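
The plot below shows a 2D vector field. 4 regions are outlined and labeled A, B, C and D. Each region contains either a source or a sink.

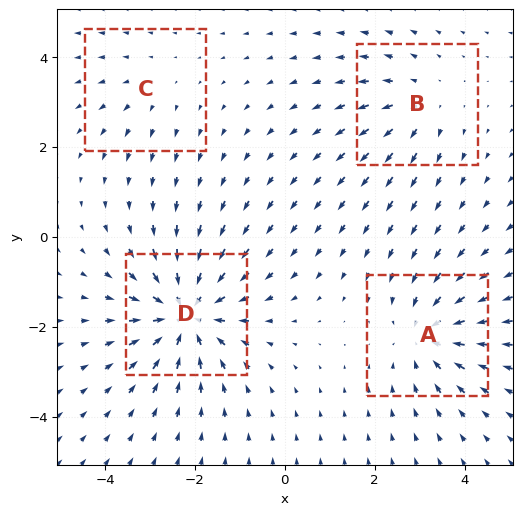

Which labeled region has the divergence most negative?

Divergence at each region's feature centre — A: about -4, B: about +3, C: about +2, D: about -6. Region D is most negative.

D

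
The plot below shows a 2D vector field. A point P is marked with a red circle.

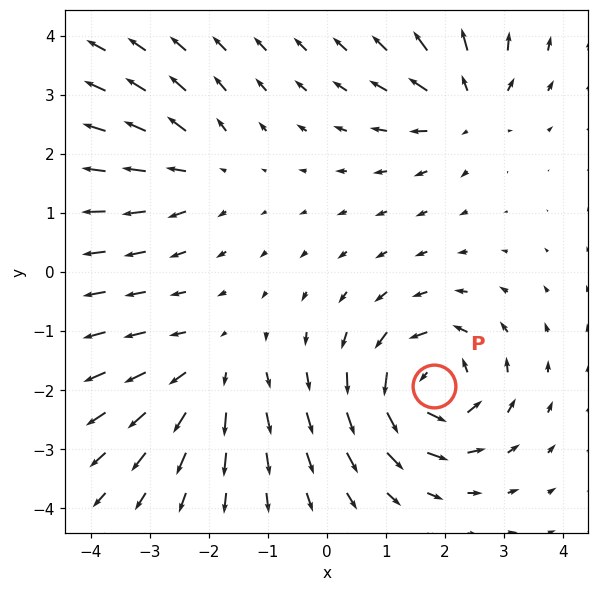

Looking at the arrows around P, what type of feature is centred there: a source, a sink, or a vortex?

At P (1.8, -1.9) the arrows circulate counterclockwise. Divergence ≈0, curl about +7 — near-zero divergence with nonzero curl is a vortex.

vortex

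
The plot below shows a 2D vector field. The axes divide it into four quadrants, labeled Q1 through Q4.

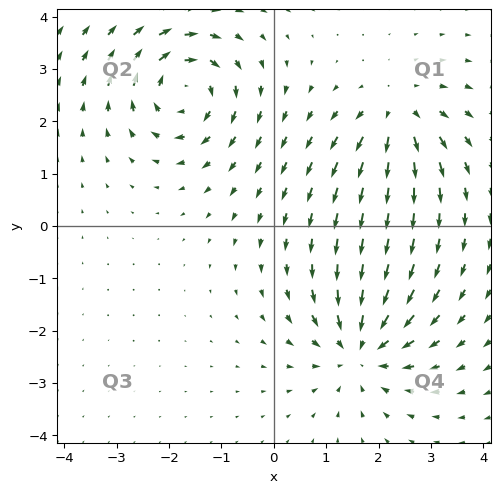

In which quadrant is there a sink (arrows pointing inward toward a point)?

The sink sits at approximately (1.7, -2.4), which lies in quadrant Q4. The divergence there is about -5, negative as expected for a sink.

Q4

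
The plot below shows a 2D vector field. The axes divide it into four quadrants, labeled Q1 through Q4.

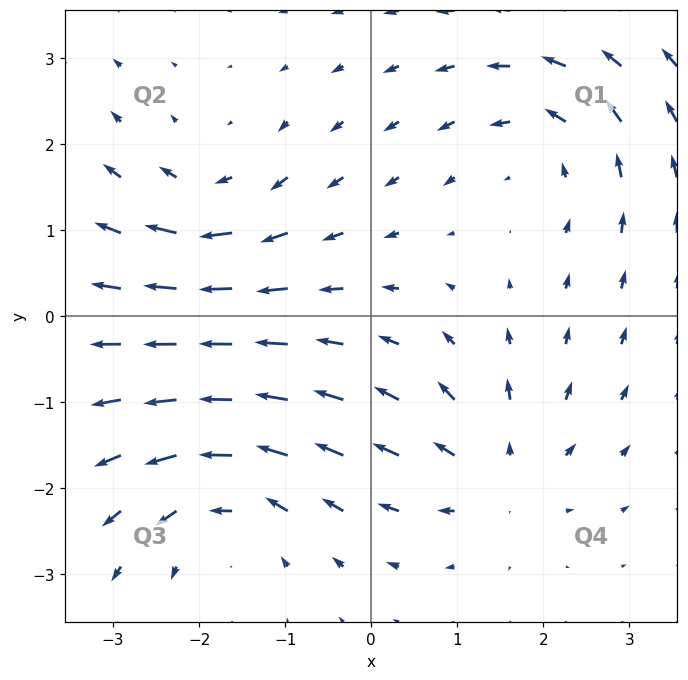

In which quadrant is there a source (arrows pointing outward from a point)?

Q4

The source sits at approximately (1.5, -1.8), which lies in quadrant Q4. The divergence there is about +4, positive as expected for a source.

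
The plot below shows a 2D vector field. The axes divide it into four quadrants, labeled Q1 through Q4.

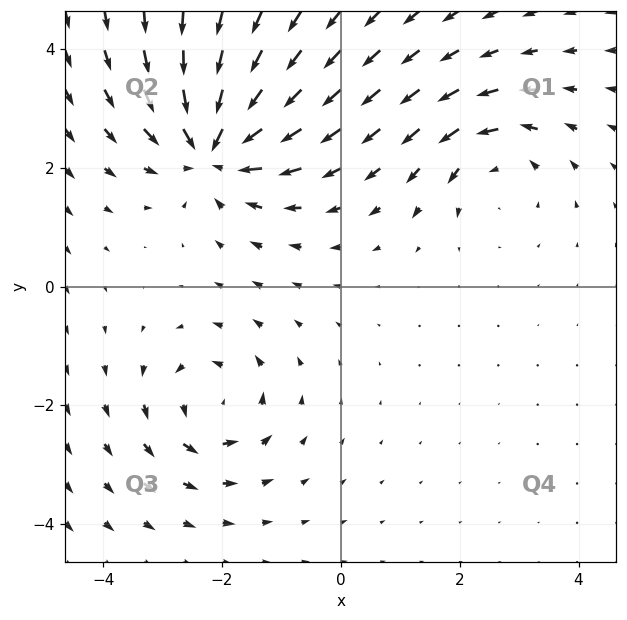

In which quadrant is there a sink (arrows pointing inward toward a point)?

The sink sits at approximately (-2.1, 2.4), which lies in quadrant Q2. The divergence there is about -5, negative as expected for a sink.

Q2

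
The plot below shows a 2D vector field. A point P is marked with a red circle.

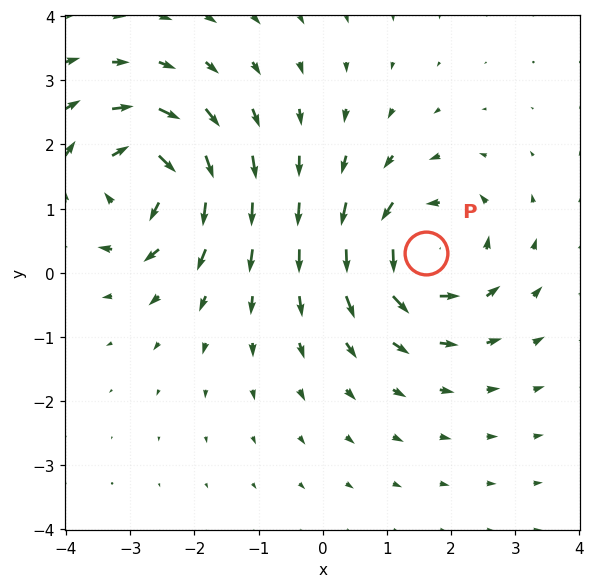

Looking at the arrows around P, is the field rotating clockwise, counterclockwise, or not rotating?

Near P at (1.6, 0.3) the arrows circulate counterclockwise. The curl (z-component) there is about +5; positive curl means counterclockwise rotation.

counterclockwise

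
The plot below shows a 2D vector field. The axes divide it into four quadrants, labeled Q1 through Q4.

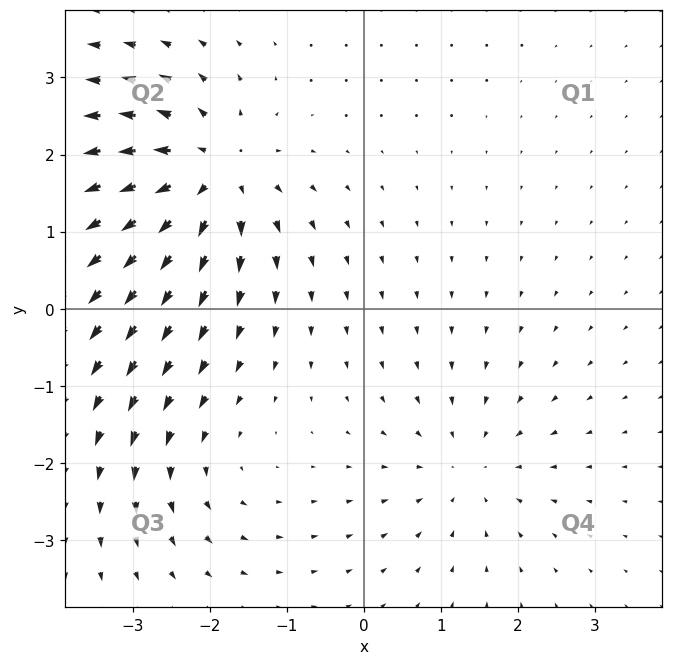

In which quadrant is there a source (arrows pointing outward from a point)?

Q2

The source sits at approximately (-2.0, 1.7), which lies in quadrant Q2. The divergence there is about +5, positive as expected for a source.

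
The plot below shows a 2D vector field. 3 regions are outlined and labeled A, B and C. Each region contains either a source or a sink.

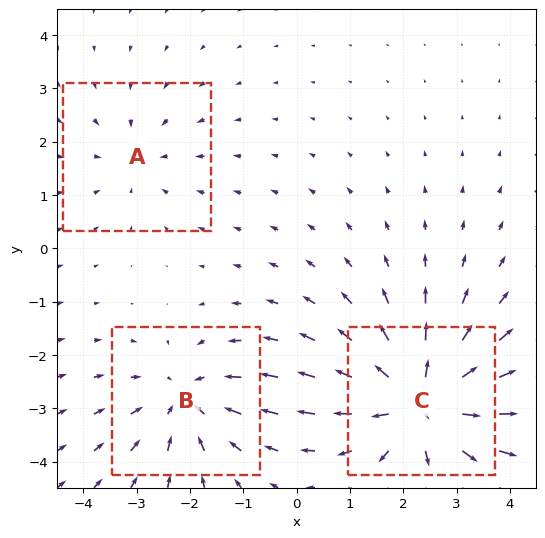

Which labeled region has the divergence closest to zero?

A

Divergence at each region's feature centre — A: about -2, B: about -3, C: about +4. Region A is closest to zero.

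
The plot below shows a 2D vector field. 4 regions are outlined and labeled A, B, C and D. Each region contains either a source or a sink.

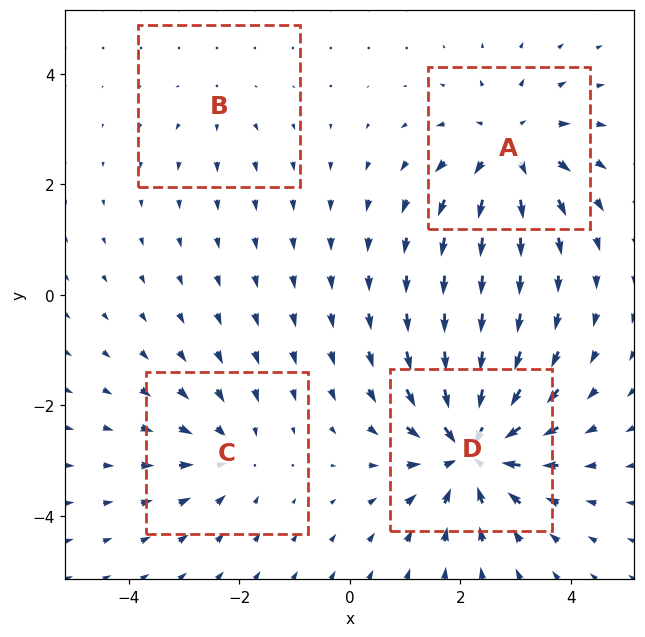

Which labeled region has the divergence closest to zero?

Divergence at each region's feature centre — A: about +5, B: about +2, C: about -4, D: about -7. Region B is closest to zero.

B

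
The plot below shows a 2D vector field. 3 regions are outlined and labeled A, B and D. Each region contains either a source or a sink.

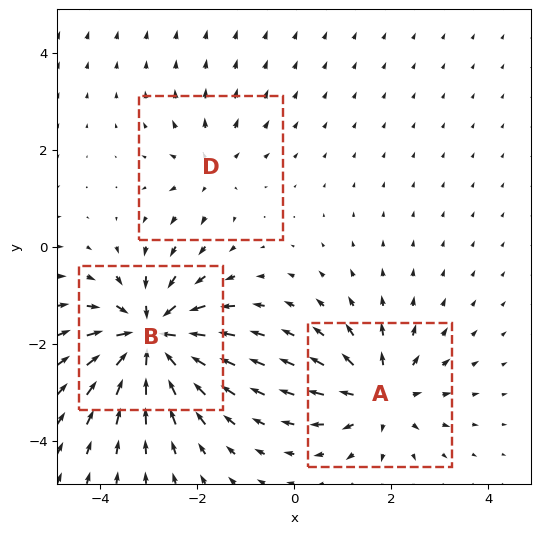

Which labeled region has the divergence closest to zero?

Divergence at each region's feature centre — A: about +4, B: about -5, D: about +2. Region D is closest to zero.

D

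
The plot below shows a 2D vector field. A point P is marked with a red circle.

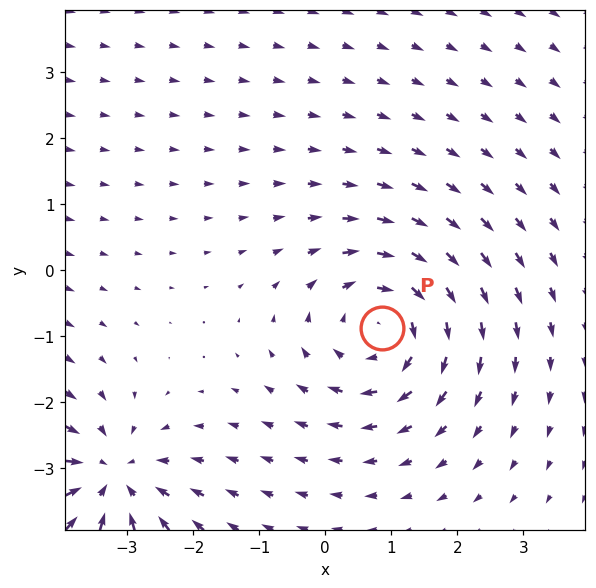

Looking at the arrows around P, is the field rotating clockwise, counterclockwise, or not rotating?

Near P at (0.9, -0.9) the arrows circulate clockwise. The curl (z-component) there is about -3; negative curl means clockwise rotation.

clockwise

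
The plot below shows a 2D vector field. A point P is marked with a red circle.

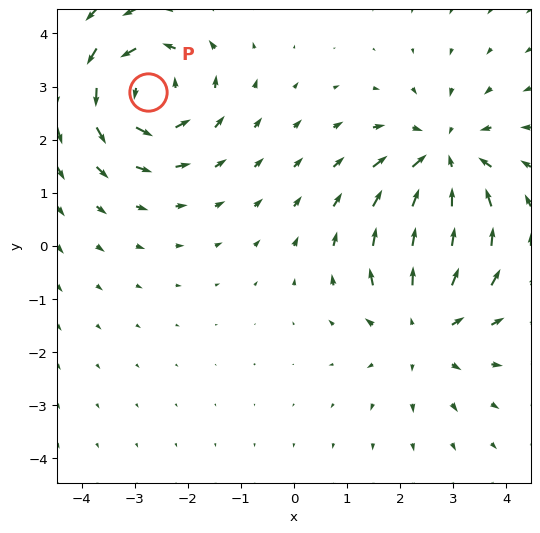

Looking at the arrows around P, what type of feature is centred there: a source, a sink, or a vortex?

At P (-2.7, 2.9) the arrows circulate counterclockwise. Divergence ≈0, curl about +4 — near-zero divergence with nonzero curl is a vortex.

vortex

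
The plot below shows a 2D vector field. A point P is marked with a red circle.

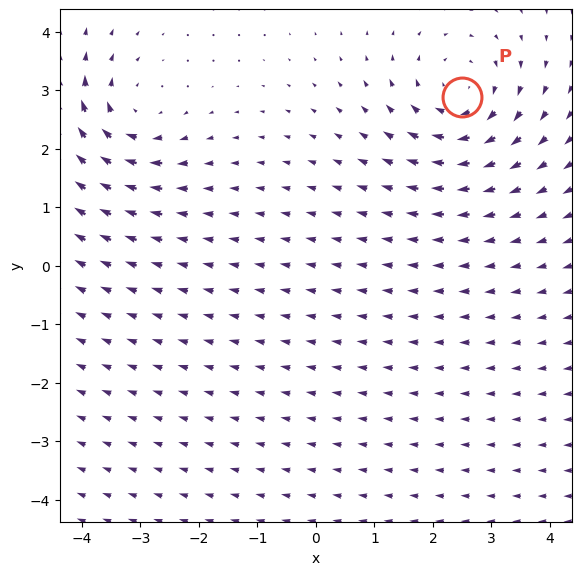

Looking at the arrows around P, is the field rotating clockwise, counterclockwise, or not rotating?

clockwise

Near P at (2.5, 2.9) the arrows circulate clockwise. The curl (z-component) there is about -5; negative curl means clockwise rotation.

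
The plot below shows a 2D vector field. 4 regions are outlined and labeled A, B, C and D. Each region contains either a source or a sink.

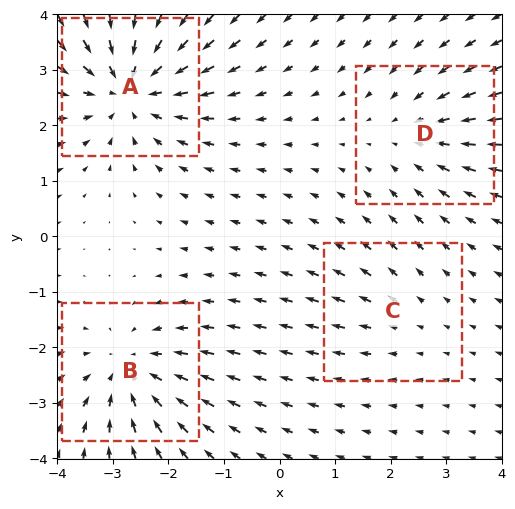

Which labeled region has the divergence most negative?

A

Divergence at each region's feature centre — A: about -6, B: about -5, C: about +2, D: about -3. Region A is most negative.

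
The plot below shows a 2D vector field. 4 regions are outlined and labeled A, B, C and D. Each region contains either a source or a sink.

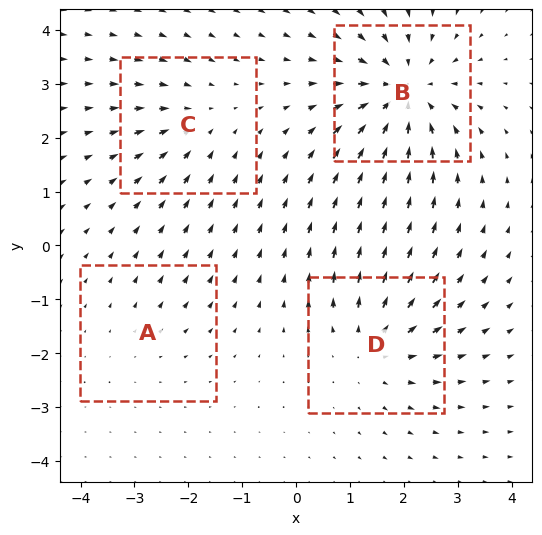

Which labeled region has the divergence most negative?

Divergence at each region's feature centre — A: about +2, B: about -7, C: about -3, D: about +4. Region B is most negative.

B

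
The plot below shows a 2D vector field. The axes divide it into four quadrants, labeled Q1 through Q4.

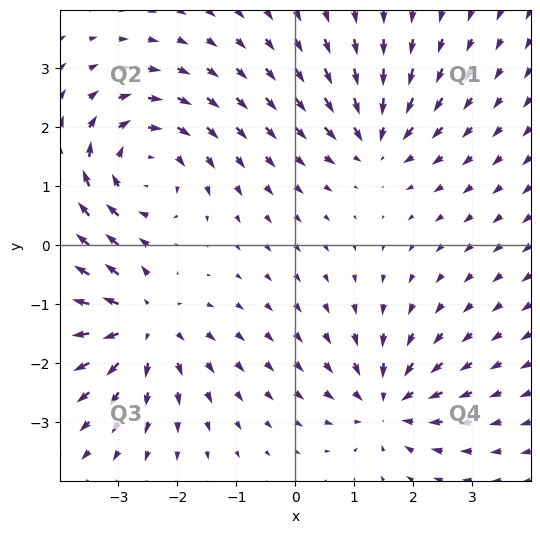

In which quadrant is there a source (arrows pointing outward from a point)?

Q3

The source sits at approximately (-2.6, -1.3), which lies in quadrant Q3. The divergence there is about +5, positive as expected for a source.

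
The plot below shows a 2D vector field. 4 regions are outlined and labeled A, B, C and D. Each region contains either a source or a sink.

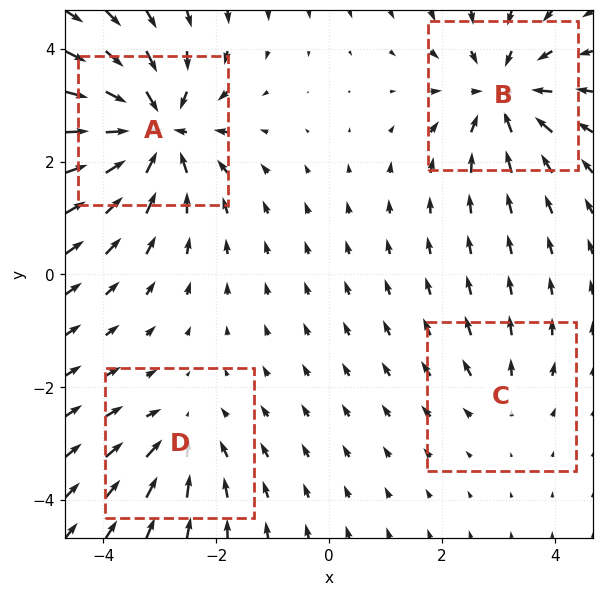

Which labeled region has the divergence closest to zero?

Divergence at each region's feature centre — A: about -8, B: about -6, C: about +2, D: about -3. Region C is closest to zero.

C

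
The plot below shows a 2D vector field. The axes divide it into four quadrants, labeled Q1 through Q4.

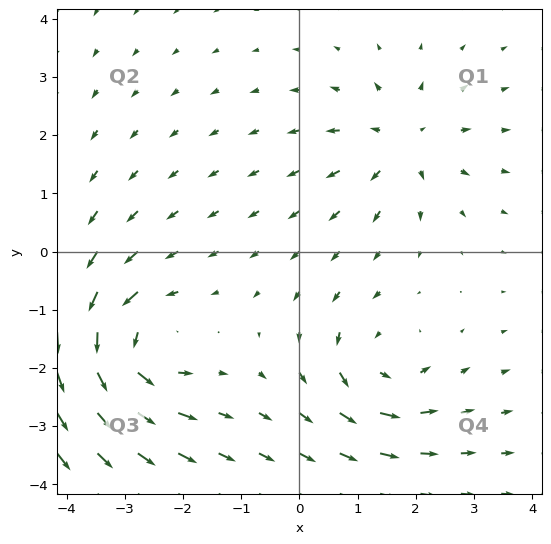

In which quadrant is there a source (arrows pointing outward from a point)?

The source sits at approximately (1.8, 1.9), which lies in quadrant Q1. The divergence there is about +3, positive as expected for a source.

Q1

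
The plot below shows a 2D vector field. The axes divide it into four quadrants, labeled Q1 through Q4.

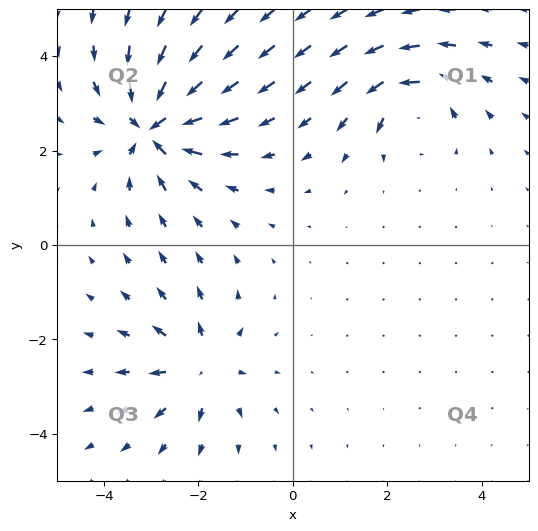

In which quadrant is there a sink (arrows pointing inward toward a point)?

The sink sits at approximately (-2.9, 2.5), which lies in quadrant Q2. The divergence there is about -5, negative as expected for a sink.

Q2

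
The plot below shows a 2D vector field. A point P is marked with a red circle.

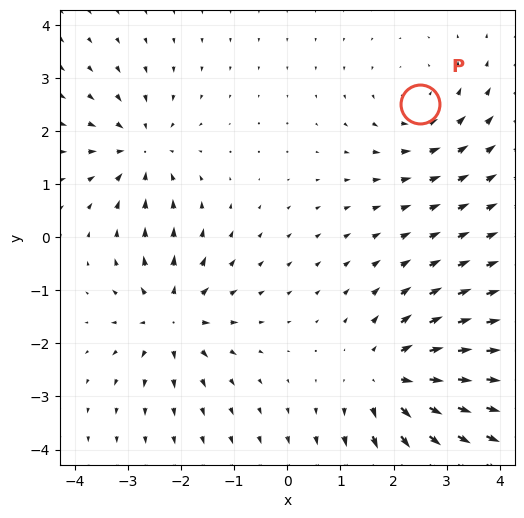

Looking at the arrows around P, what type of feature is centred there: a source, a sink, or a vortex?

At P (2.5, 2.5) the arrows circulate counterclockwise. Divergence ≈0, curl about +3 — near-zero divergence with nonzero curl is a vortex.

vortex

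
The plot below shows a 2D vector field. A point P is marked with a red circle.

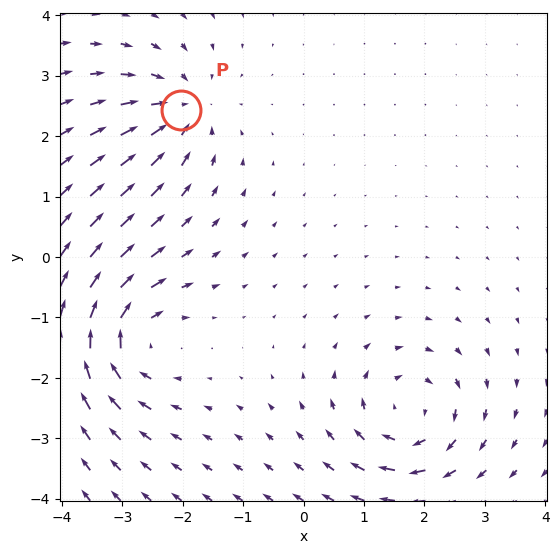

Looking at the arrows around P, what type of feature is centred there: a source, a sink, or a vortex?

sink

At P (-2.0, 2.4) the arrows converge inward. Divergence about -5, curl ≈0 — negative divergence with near-zero curl is a sink.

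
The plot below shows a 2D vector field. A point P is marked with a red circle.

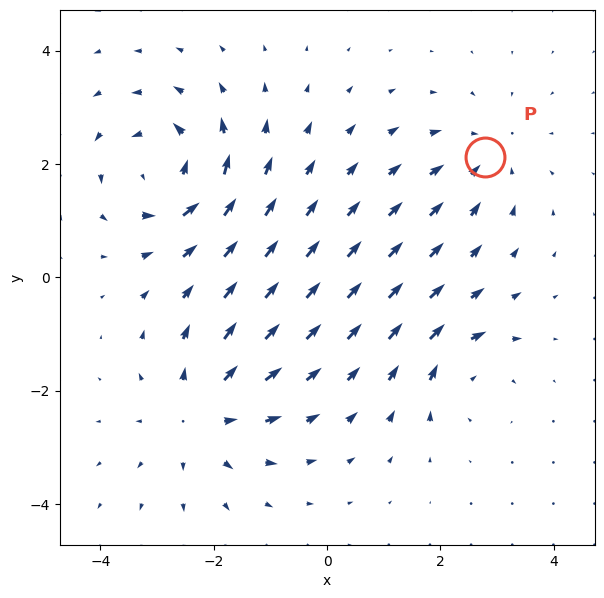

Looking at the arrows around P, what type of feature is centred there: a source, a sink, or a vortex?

sink

At P (2.8, 2.1) the arrows converge inward. Divergence about -3, curl ≈0 — negative divergence with near-zero curl is a sink.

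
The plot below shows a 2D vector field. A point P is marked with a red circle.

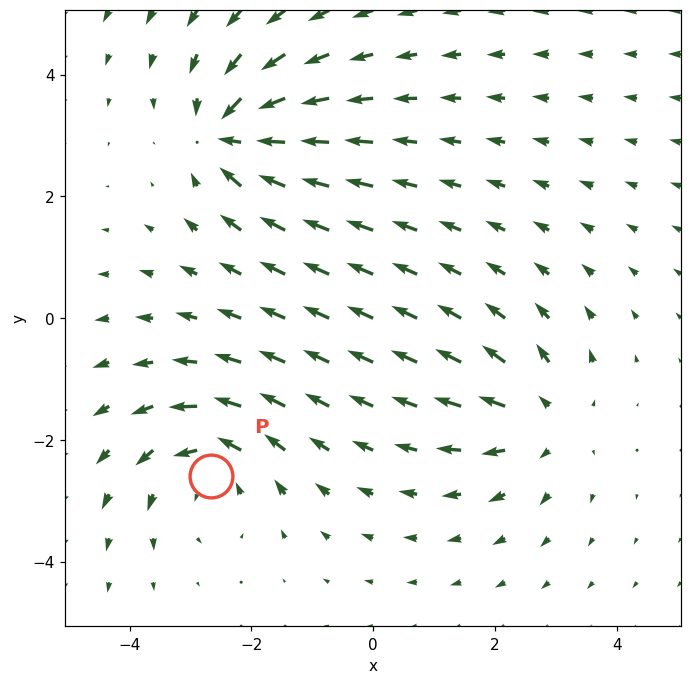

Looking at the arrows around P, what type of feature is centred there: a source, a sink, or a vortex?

At P (-2.7, -2.6) the arrows circulate counterclockwise. Divergence ≈0, curl about +3 — near-zero divergence with nonzero curl is a vortex.

vortex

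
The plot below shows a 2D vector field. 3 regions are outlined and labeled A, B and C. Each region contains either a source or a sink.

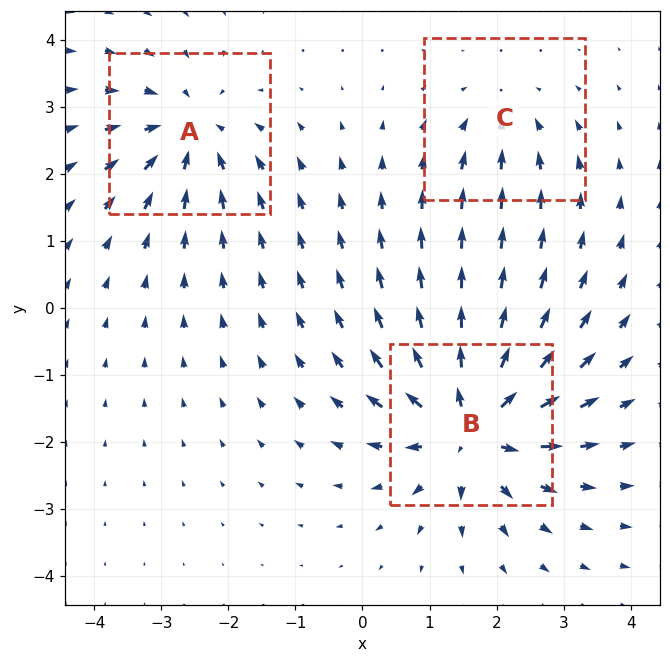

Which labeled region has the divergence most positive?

B

Divergence at each region's feature centre — A: about -4, B: about +6, C: about -2. Region B is most positive.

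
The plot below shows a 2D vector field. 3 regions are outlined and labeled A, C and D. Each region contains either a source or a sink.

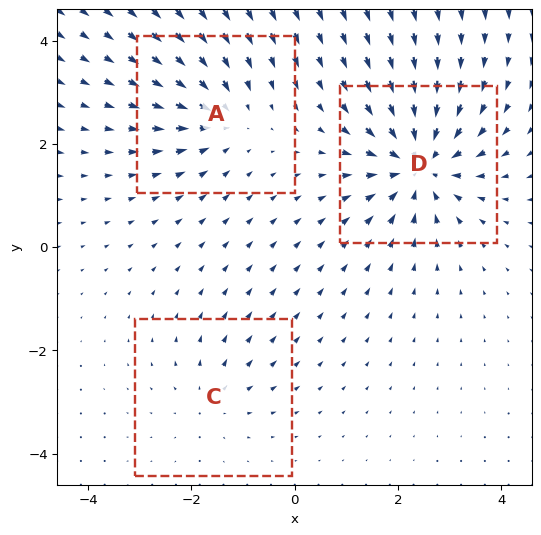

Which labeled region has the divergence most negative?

D

Divergence at each region's feature centre — A: about -3, C: about +2, D: about -5. Region D is most negative.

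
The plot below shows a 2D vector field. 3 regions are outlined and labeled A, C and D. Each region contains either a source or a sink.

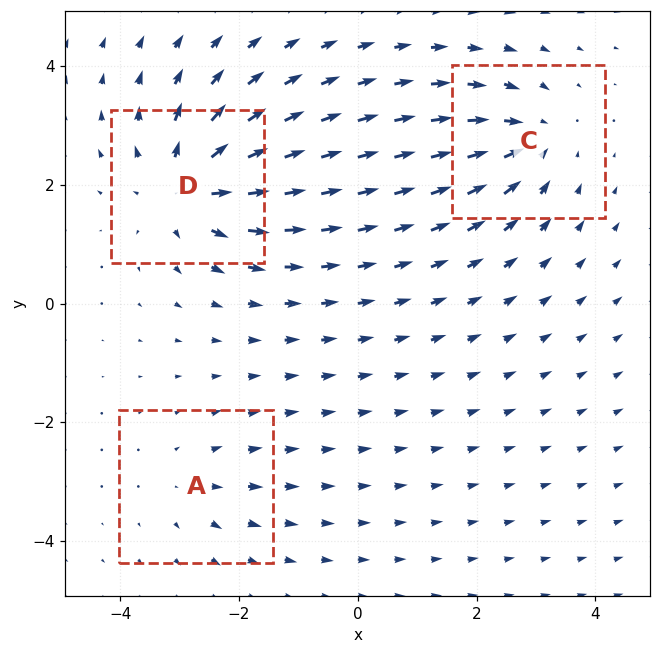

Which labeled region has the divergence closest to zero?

Divergence at each region's feature centre — A: about +2, C: about -4, D: about +5. Region A is closest to zero.

A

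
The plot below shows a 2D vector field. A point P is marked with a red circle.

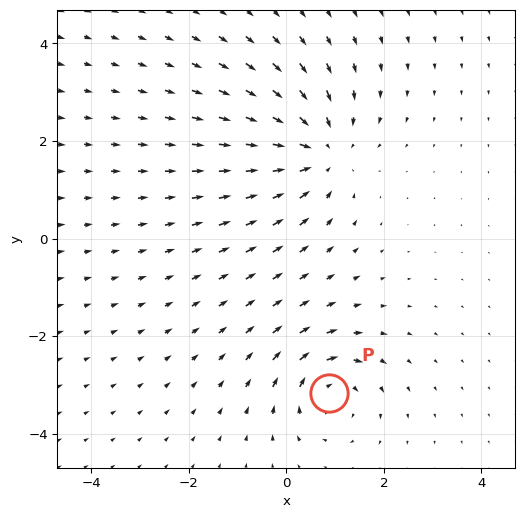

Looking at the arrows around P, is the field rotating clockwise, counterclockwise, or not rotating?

Near P at (0.9, -3.2) the arrows circulate clockwise. The curl (z-component) there is about -4; negative curl means clockwise rotation.

clockwise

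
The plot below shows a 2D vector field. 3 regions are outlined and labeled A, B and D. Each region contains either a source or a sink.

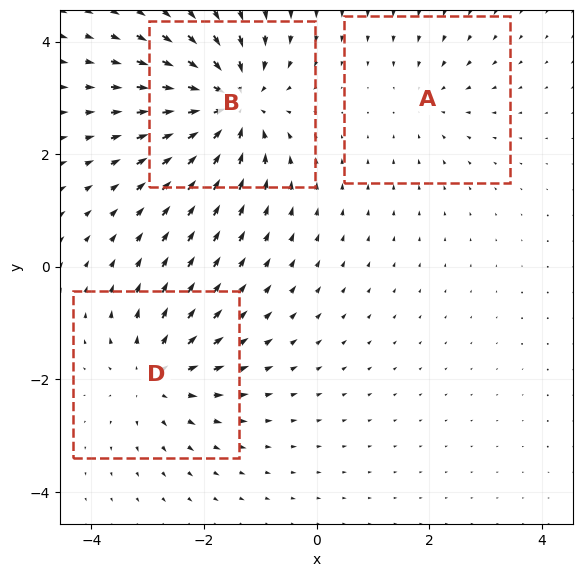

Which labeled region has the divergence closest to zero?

Divergence at each region's feature centre — A: about -2, B: about -6, D: about +4. Region A is closest to zero.

A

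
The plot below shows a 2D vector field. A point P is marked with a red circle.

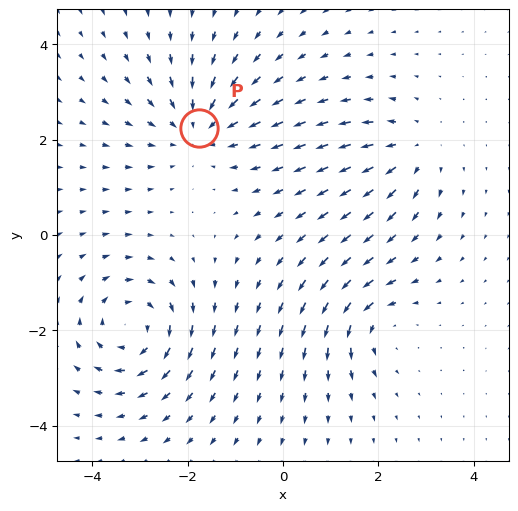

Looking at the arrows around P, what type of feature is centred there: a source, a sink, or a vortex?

At P (-1.8, 2.2) the arrows converge inward. Divergence about -4, curl ≈0 — negative divergence with near-zero curl is a sink.

sink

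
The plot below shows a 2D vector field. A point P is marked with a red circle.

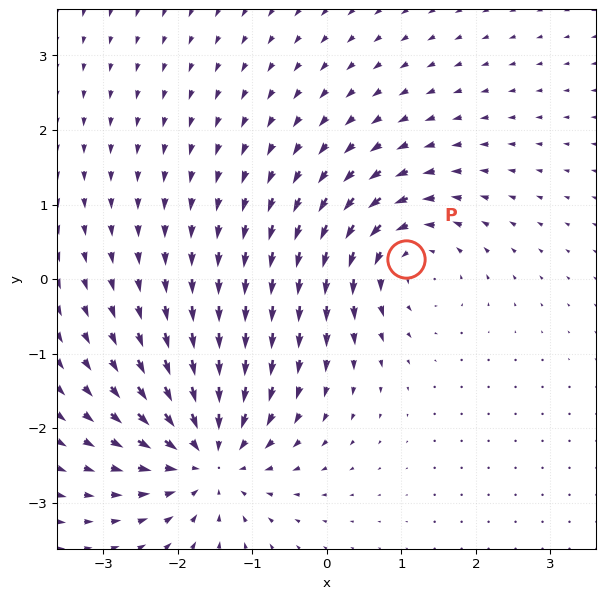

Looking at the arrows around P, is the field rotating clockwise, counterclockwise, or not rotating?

Near P at (1.1, 0.3) the arrows circulate counterclockwise. The curl (z-component) there is about +5; positive curl means counterclockwise rotation.

counterclockwise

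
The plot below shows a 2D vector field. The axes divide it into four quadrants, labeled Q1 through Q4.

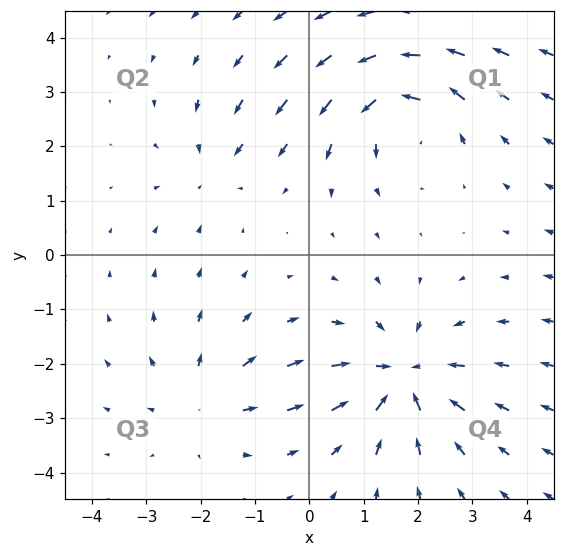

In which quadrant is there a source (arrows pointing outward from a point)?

Q3

The source sits at approximately (-2.0, -2.7), which lies in quadrant Q3. The divergence there is about +3, positive as expected for a source.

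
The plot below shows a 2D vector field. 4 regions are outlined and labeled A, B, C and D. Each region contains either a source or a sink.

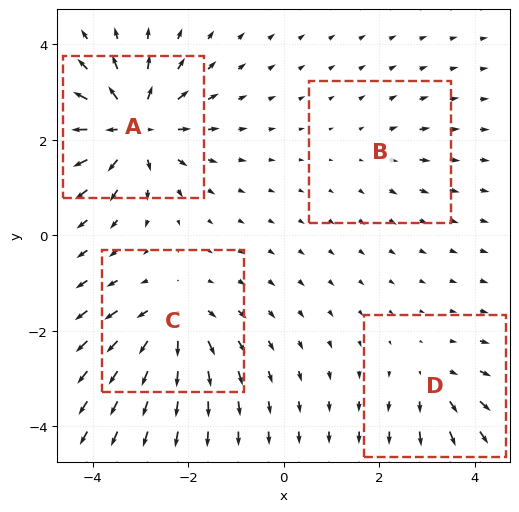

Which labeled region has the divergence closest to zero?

B

Divergence at each region's feature centre — A: about +8, B: about +2, C: about +6, D: about +4. Region B is closest to zero.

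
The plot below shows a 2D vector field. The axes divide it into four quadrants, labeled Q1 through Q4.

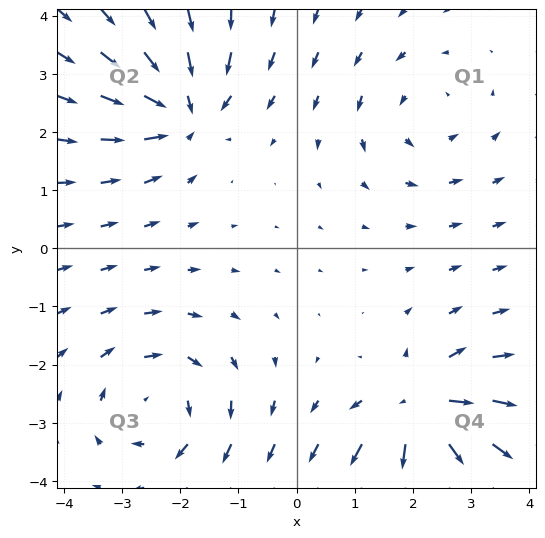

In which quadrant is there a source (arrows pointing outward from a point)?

Q4

The source sits at approximately (2.2, -2.8), which lies in quadrant Q4. The divergence there is about +7, positive as expected for a source.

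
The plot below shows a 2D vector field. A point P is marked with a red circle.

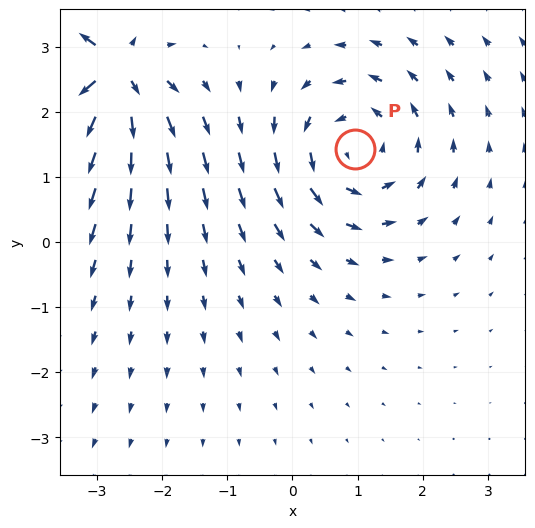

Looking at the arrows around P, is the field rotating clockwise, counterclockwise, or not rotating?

counterclockwise

Near P at (1.0, 1.4) the arrows circulate counterclockwise. The curl (z-component) there is about +4; positive curl means counterclockwise rotation.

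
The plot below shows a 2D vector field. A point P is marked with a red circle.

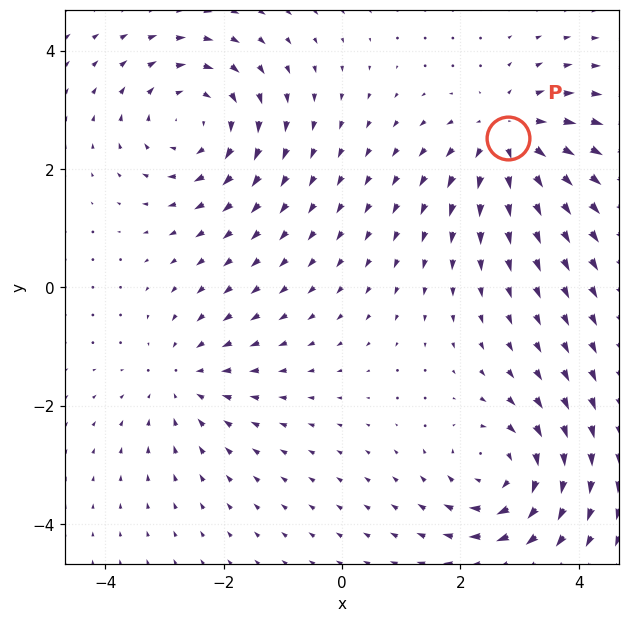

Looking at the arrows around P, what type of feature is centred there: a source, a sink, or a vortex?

At P (2.8, 2.5) the arrows spread outward. Divergence about +5, curl ≈0 — positive divergence with near-zero curl is a source.

source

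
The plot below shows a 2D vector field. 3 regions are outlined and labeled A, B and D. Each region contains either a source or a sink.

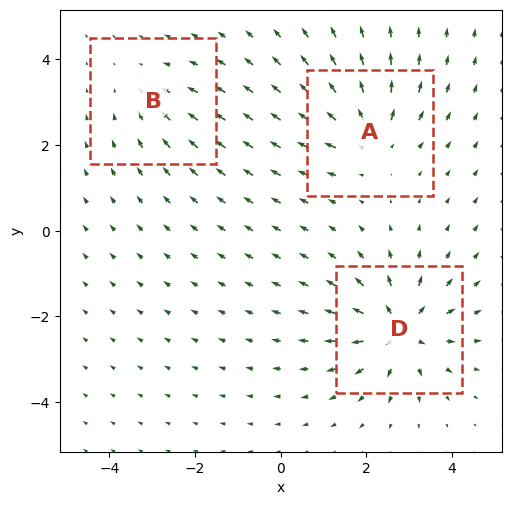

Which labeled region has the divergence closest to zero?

B

Divergence at each region's feature centre — A: about +4, B: about -2, D: about +5. Region B is closest to zero.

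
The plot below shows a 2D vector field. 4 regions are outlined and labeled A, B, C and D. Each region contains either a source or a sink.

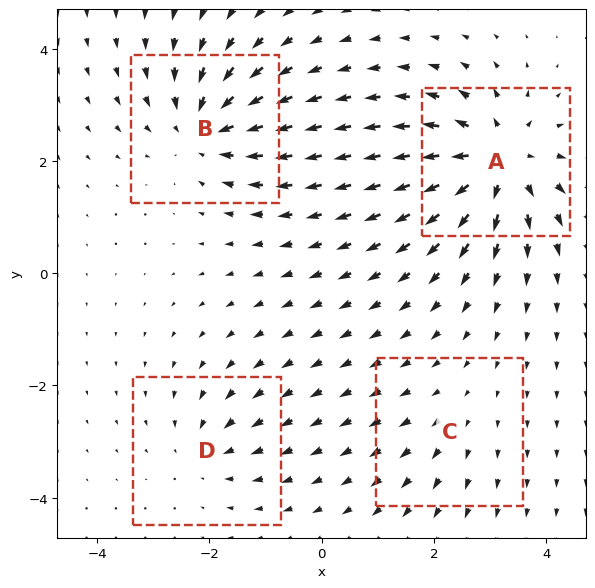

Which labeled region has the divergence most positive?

Divergence at each region's feature centre — A: about +7, B: about -5, C: about +2, D: about -3. Region A is most positive.

A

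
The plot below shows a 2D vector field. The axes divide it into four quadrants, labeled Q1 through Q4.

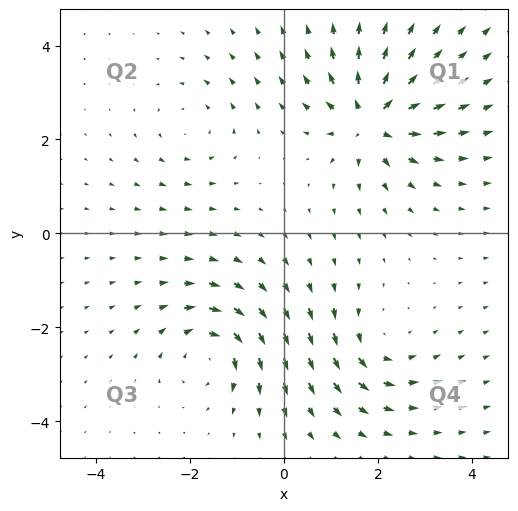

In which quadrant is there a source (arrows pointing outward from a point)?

The source sits at approximately (1.9, 2.4), which lies in quadrant Q1. The divergence there is about +7, positive as expected for a source.

Q1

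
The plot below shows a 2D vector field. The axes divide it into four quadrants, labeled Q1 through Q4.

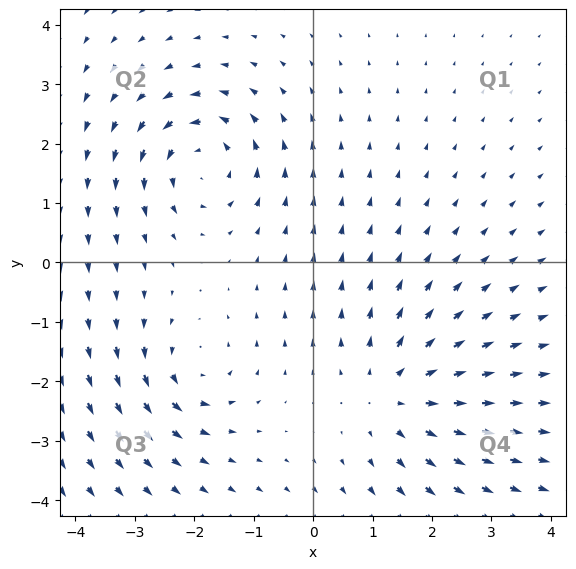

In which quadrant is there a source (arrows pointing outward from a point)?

Q4

The source sits at approximately (1.4, -2.2), which lies in quadrant Q4. The divergence there is about +3, positive as expected for a source.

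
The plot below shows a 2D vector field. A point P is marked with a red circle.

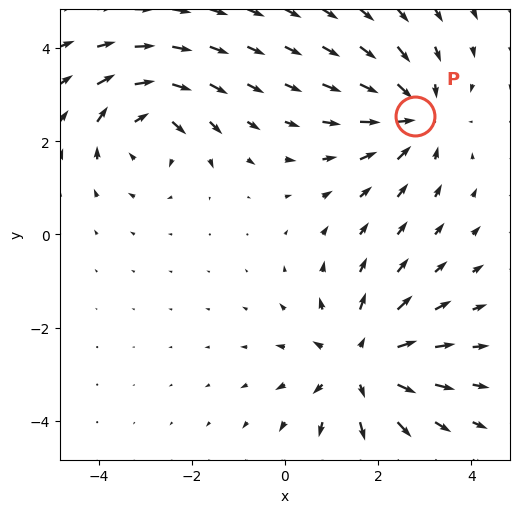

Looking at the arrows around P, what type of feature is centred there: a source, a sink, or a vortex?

sink

At P (2.8, 2.5) the arrows converge inward. Divergence about -4, curl ≈0 — negative divergence with near-zero curl is a sink.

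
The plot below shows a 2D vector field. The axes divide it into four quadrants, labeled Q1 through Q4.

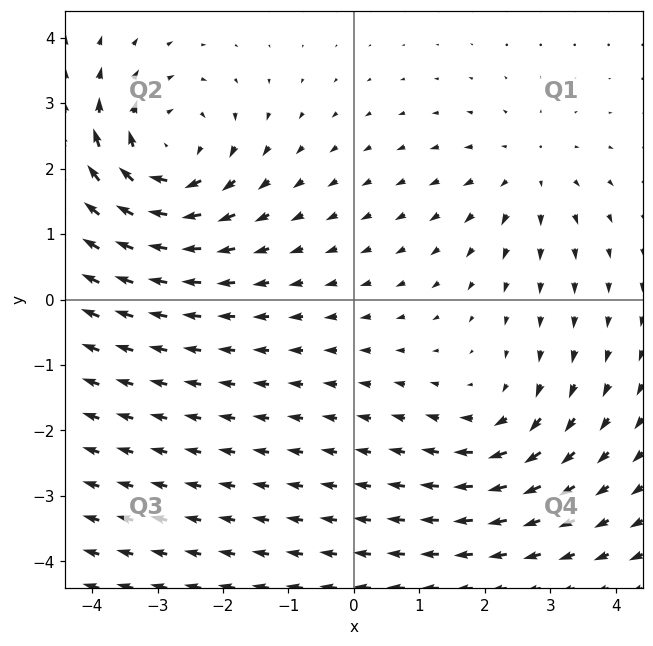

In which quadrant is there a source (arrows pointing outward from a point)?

The source sits at approximately (2.6, 2.0), which lies in quadrant Q1. The divergence there is about +3, positive as expected for a source.

Q1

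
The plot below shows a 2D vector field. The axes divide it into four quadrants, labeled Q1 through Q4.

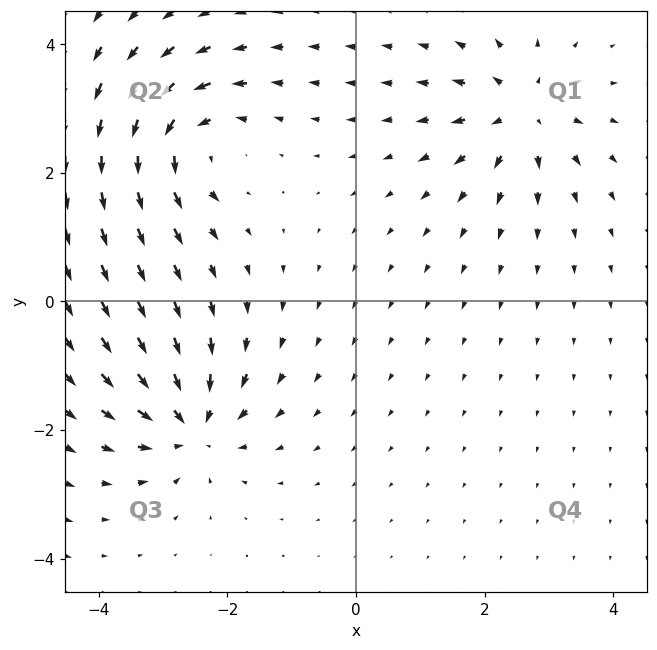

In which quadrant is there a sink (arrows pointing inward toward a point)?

Q3

The sink sits at approximately (-2.6, -1.9), which lies in quadrant Q3. The divergence there is about -6, negative as expected for a sink.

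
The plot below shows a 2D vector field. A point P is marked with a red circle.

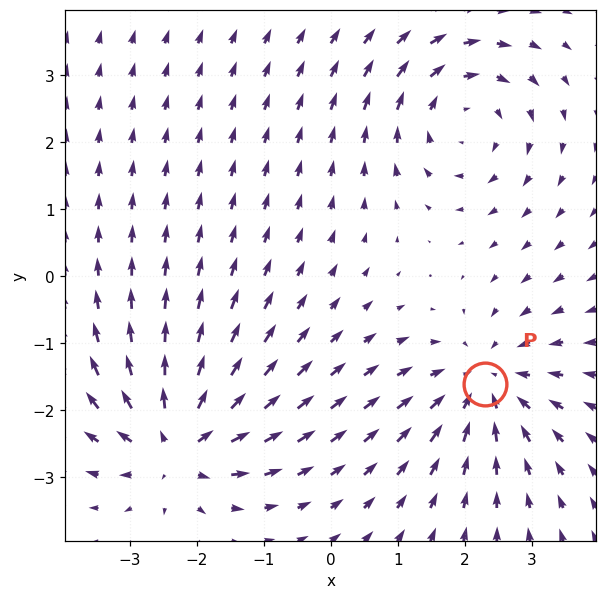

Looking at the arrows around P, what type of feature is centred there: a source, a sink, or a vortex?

sink

At P (2.3, -1.6) the arrows converge inward. Divergence about -3, curl ≈0 — negative divergence with near-zero curl is a sink.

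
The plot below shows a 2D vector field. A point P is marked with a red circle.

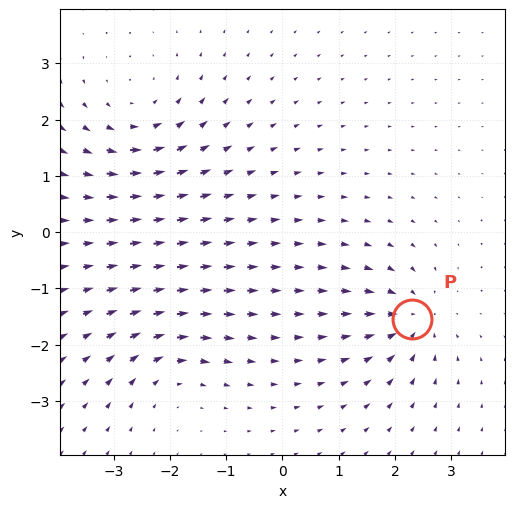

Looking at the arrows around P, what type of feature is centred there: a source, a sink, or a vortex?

sink

At P (2.3, -1.5) the arrows converge inward. Divergence about -5, curl ≈0 — negative divergence with near-zero curl is a sink.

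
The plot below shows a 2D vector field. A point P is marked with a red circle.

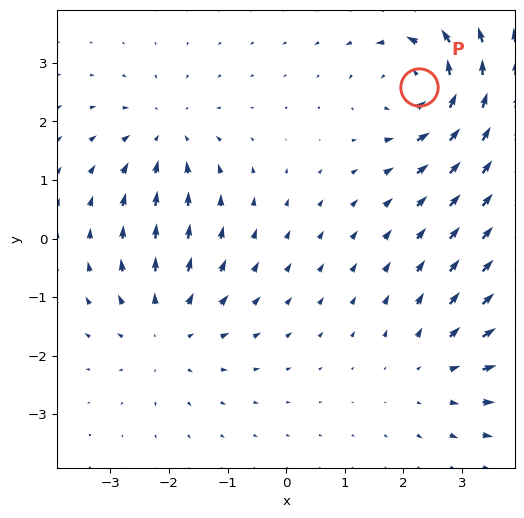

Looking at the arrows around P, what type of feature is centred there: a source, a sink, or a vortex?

At P (2.3, 2.6) the arrows circulate counterclockwise. Divergence ≈0, curl about +6 — near-zero divergence with nonzero curl is a vortex.

vortex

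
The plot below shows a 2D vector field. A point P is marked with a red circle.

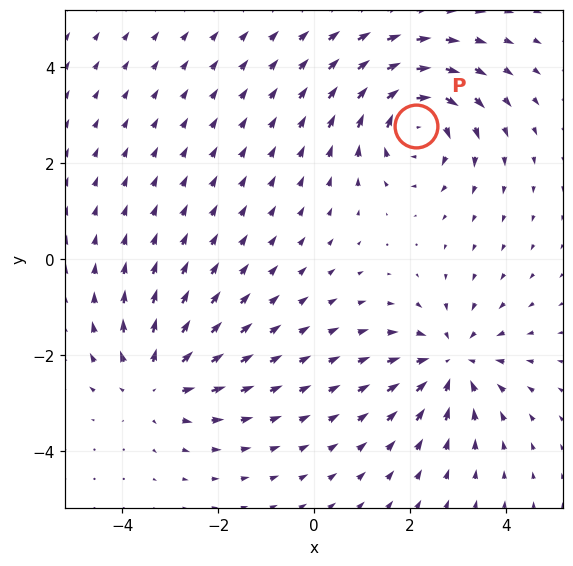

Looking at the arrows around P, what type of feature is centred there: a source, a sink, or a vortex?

vortex

At P (2.1, 2.8) the arrows circulate clockwise. Divergence ≈0, curl about -6 — near-zero divergence with nonzero curl is a vortex.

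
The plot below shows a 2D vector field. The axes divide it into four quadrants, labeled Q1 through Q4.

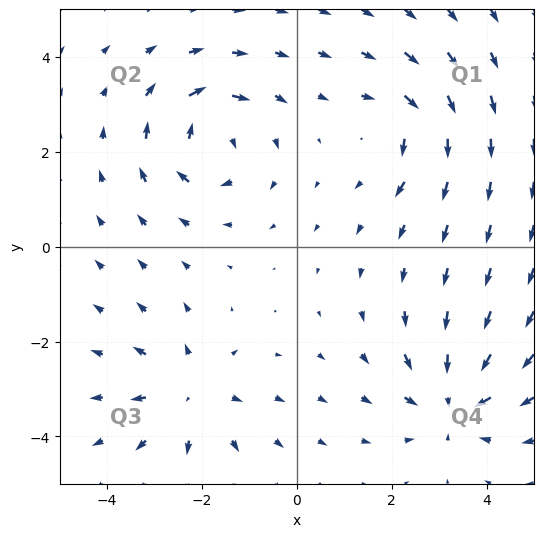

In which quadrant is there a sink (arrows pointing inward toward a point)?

The sink sits at approximately (3.3, -3.3), which lies in quadrant Q4. The divergence there is about -5, negative as expected for a sink.

Q4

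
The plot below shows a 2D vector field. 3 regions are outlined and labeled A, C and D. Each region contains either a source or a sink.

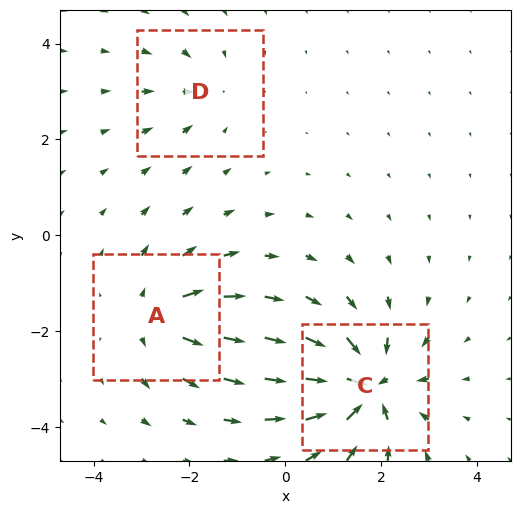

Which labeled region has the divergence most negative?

C

Divergence at each region's feature centre — A: about +4, C: about -6, D: about -2. Region C is most negative.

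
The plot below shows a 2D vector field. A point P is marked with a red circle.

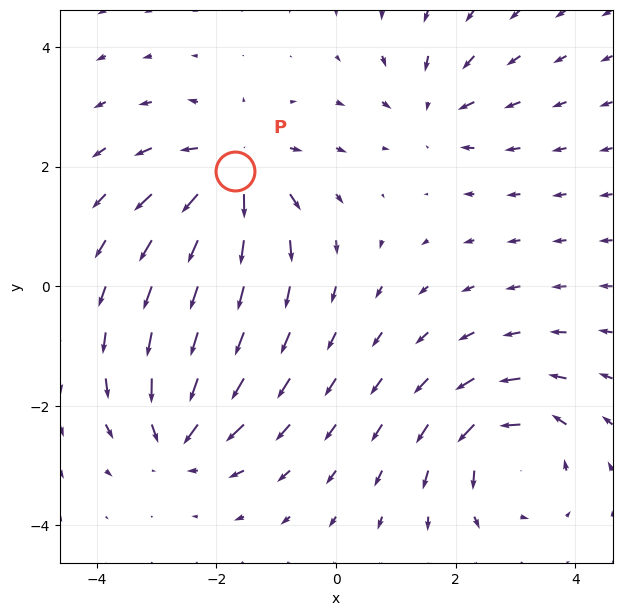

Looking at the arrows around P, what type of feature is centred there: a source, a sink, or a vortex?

At P (-1.7, 1.9) the arrows spread outward. Divergence about +6, curl ≈0 — positive divergence with near-zero curl is a source.

source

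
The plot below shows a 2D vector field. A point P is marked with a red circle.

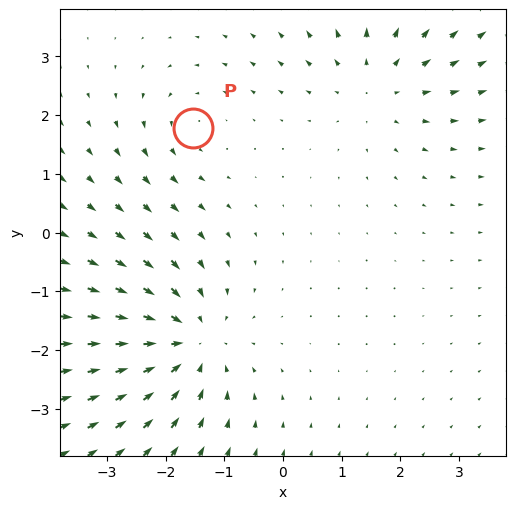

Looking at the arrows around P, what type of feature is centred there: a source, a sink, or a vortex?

At P (-1.5, 1.8) the arrows circulate counterclockwise. Divergence ≈0, curl about +2 — near-zero divergence with nonzero curl is a vortex.

vortex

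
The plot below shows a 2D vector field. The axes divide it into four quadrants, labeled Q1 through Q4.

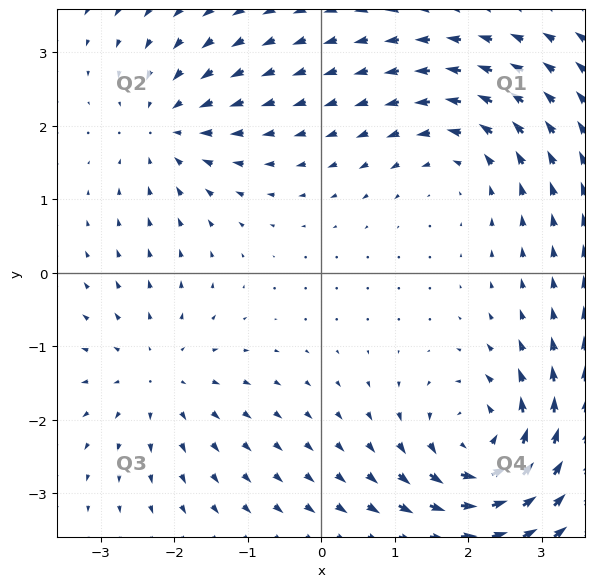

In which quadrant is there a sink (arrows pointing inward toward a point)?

Q2

The sink sits at approximately (-2.1, 2.0), which lies in quadrant Q2. The divergence there is about -4, negative as expected for a sink.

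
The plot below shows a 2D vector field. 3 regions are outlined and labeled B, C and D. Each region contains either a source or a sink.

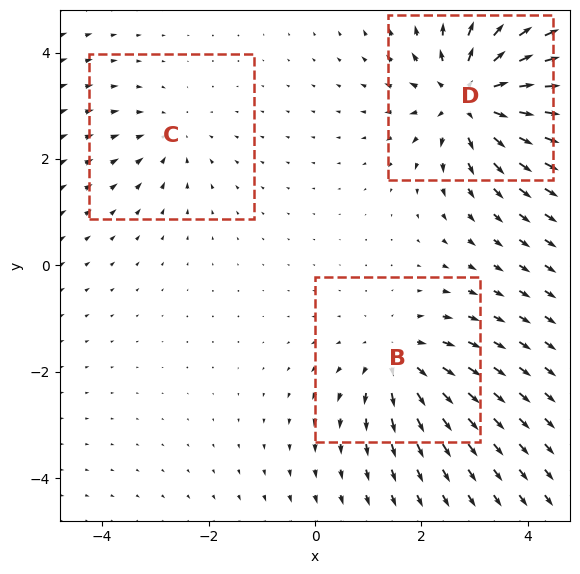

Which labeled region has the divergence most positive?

Divergence at each region's feature centre — B: about +3, C: about -2, D: about +5. Region D is most positive.

D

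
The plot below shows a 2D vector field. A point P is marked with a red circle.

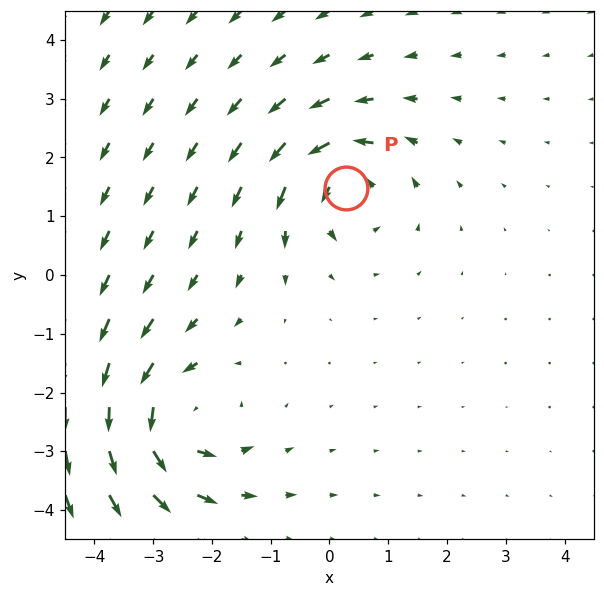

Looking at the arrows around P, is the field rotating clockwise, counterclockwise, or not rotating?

Near P at (0.3, 1.5) the arrows circulate counterclockwise. The curl (z-component) there is about +5; positive curl means counterclockwise rotation.

counterclockwise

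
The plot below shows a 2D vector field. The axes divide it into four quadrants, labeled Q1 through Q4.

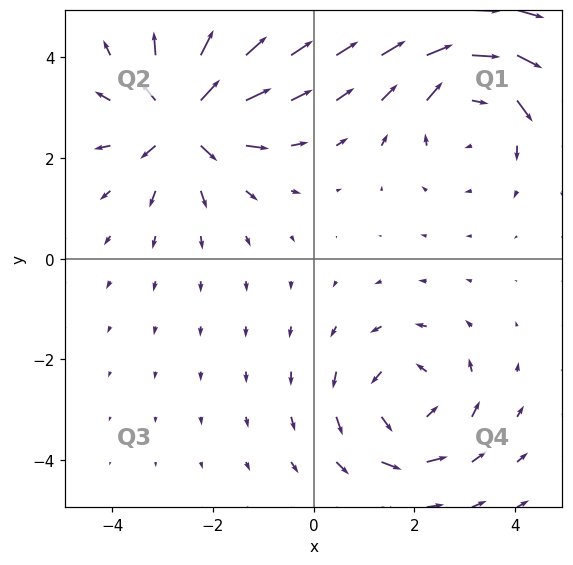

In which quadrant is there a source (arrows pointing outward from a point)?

Q2

The source sits at approximately (-2.6, 2.7), which lies in quadrant Q2. The divergence there is about +6, positive as expected for a source.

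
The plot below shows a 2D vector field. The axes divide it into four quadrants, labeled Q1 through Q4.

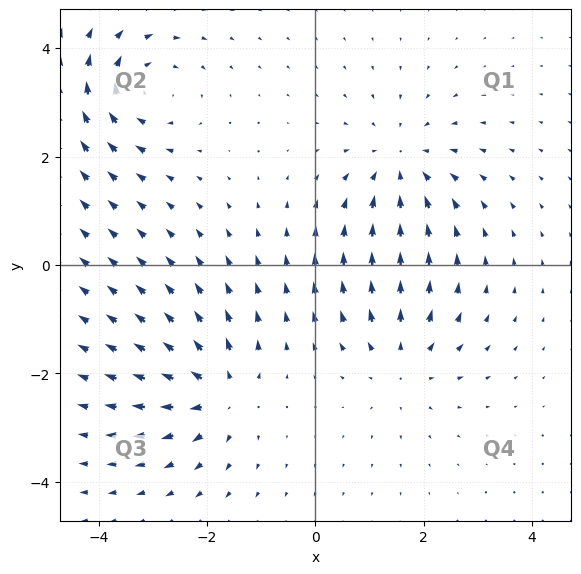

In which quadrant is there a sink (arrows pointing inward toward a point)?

The sink sits at approximately (1.6, 1.9), which lies in quadrant Q1. The divergence there is about -3, negative as expected for a sink.

Q1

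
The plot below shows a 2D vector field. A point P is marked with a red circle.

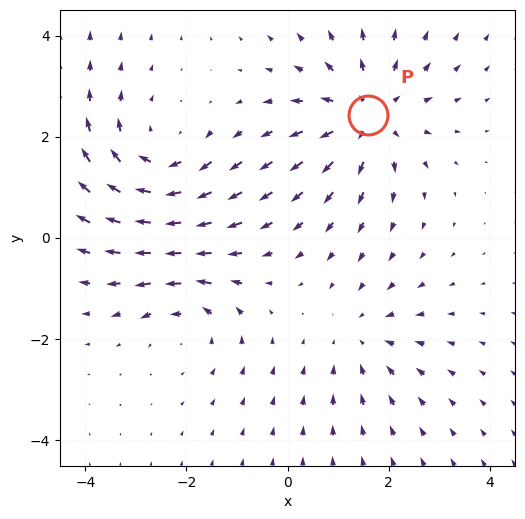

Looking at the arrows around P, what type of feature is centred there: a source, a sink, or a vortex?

At P (1.6, 2.4) the arrows spread outward. Divergence about +4, curl ≈0 — positive divergence with near-zero curl is a source.

source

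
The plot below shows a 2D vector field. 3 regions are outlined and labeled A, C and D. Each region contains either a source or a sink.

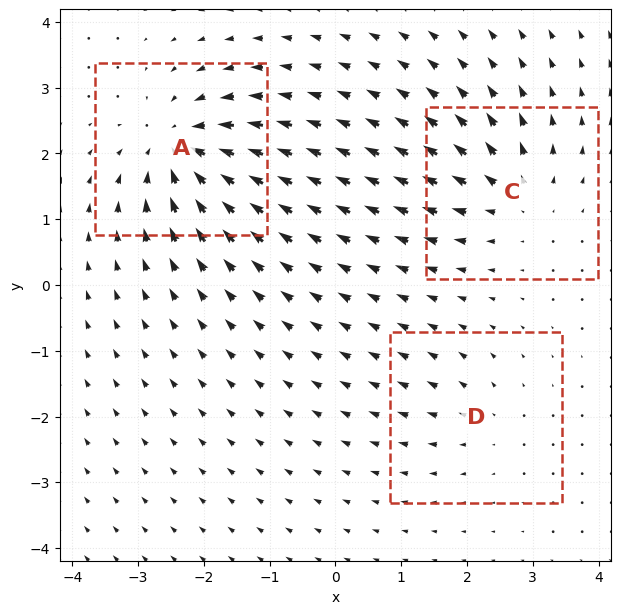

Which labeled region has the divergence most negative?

A

Divergence at each region's feature centre — A: about -6, C: about +4, D: about +2. Region A is most negative.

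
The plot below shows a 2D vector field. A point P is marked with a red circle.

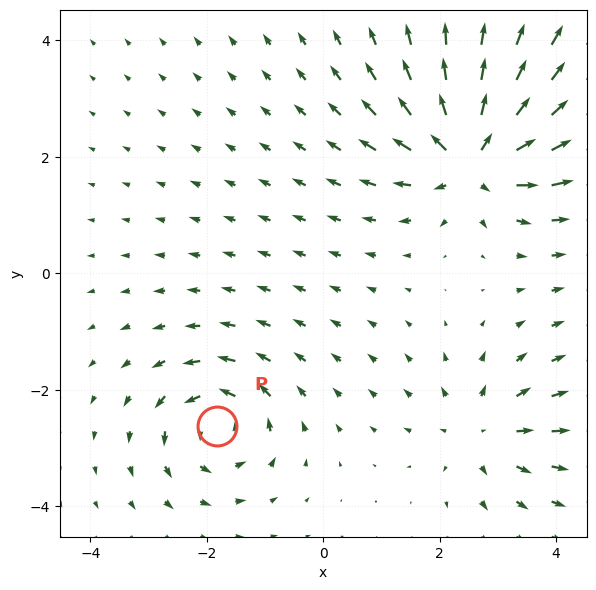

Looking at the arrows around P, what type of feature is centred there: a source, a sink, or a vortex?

vortex

At P (-1.8, -2.6) the arrows circulate counterclockwise. Divergence ≈0, curl about +5 — near-zero divergence with nonzero curl is a vortex.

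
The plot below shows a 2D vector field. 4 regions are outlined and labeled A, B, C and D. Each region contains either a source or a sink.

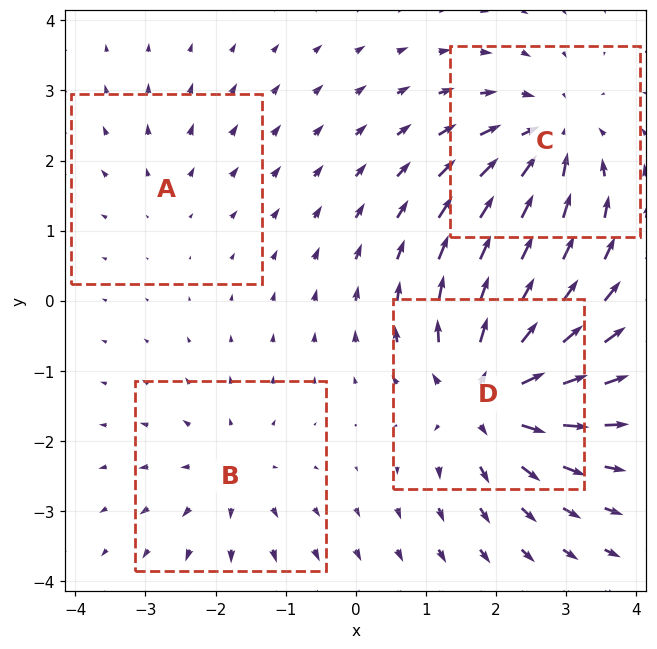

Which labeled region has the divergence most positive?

Divergence at each region's feature centre — A: about +2, B: about +3, C: about -5, D: about +7. Region D is most positive.

D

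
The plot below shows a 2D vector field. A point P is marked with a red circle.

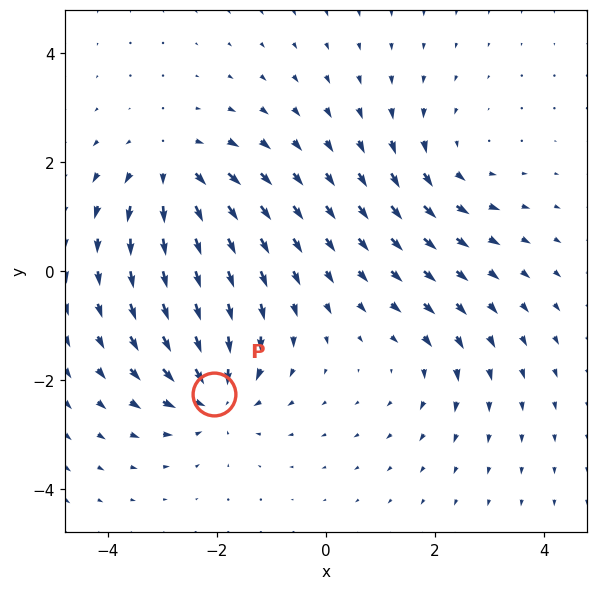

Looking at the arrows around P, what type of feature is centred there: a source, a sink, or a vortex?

At P (-2.1, -2.2) the arrows converge inward. Divergence about -5, curl ≈0 — negative divergence with near-zero curl is a sink.

sink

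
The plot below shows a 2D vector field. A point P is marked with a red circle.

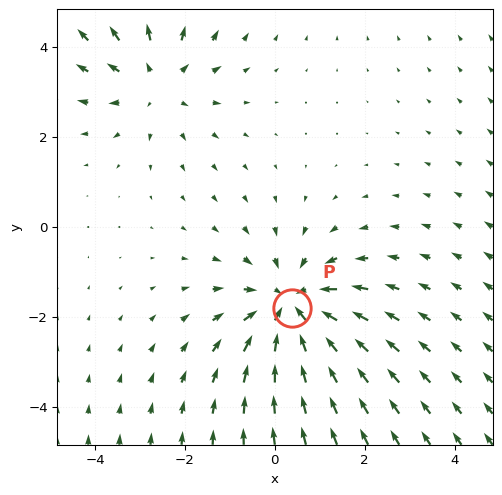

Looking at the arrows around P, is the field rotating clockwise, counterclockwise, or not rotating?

not rotating

Near P at (0.4, -1.8) the arrows show no circulation. The curl there is ≈0.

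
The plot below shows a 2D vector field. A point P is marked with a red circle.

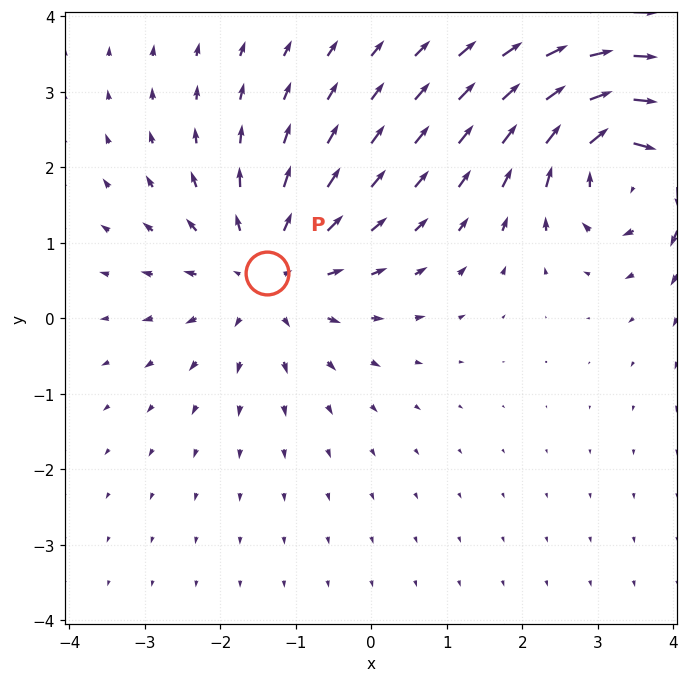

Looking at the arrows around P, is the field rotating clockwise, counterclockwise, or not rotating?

Near P at (-1.4, 0.6) the arrows show no circulation. The curl there is ≈0.

not rotating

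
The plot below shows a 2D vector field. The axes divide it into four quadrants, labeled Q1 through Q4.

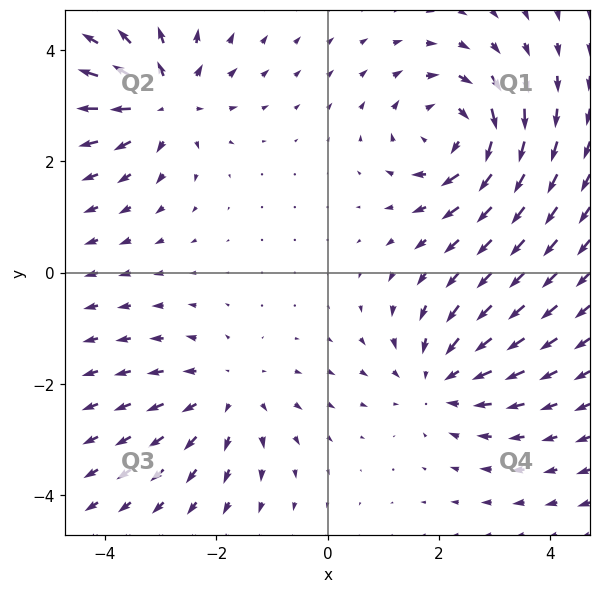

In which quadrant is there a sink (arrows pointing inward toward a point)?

The sink sits at approximately (2.0, -1.9), which lies in quadrant Q4. The divergence there is about -3, negative as expected for a sink.

Q4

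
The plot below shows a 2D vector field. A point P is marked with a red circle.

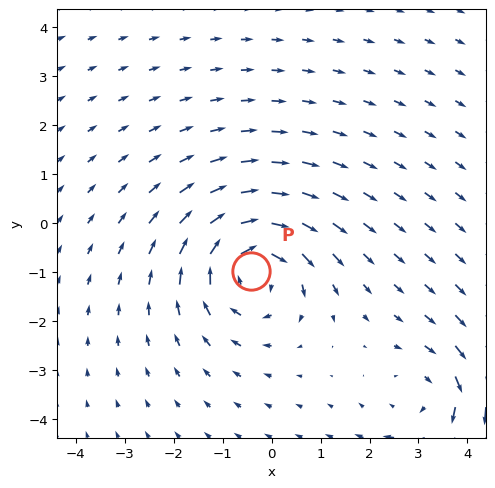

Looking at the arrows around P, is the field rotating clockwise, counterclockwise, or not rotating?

clockwise

Near P at (-0.4, -1.0) the arrows circulate clockwise. The curl (z-component) there is about -4; negative curl means clockwise rotation.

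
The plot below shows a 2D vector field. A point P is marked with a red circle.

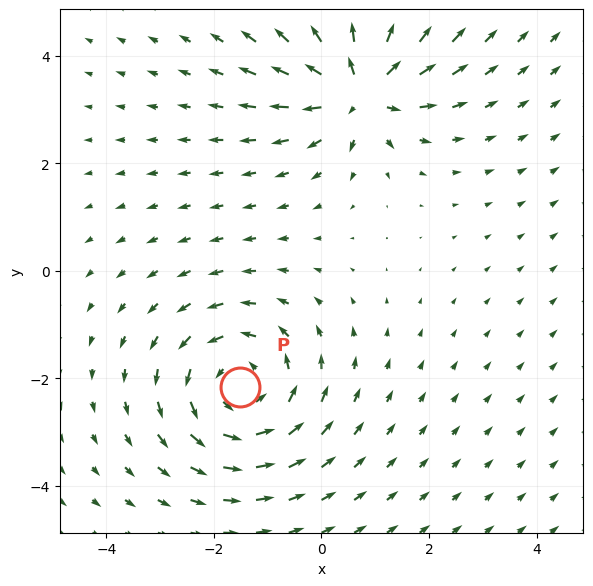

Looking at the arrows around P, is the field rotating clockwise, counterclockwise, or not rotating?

counterclockwise

Near P at (-1.5, -2.2) the arrows circulate counterclockwise. The curl (z-component) there is about +4; positive curl means counterclockwise rotation.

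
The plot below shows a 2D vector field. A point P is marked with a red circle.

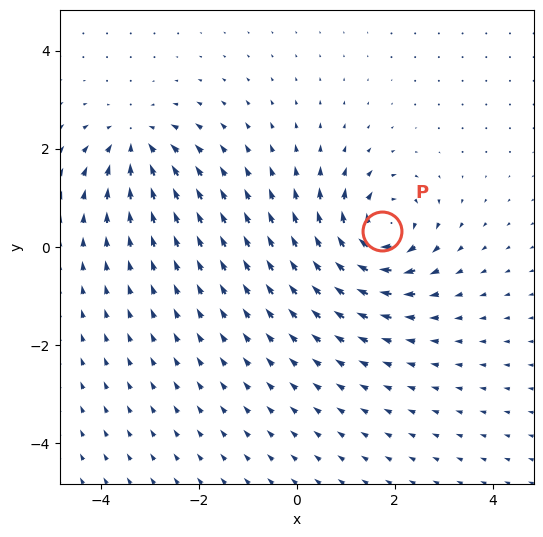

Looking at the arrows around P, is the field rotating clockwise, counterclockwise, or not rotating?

clockwise

Near P at (1.7, 0.3) the arrows circulate clockwise. The curl (z-component) there is about -5; negative curl means clockwise rotation.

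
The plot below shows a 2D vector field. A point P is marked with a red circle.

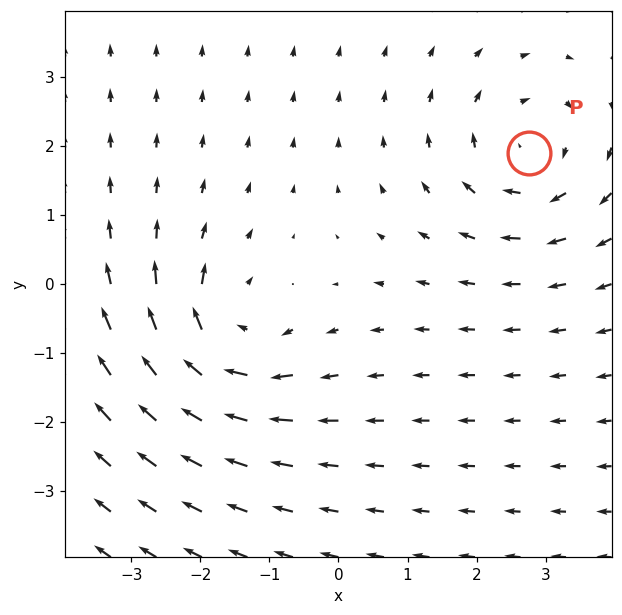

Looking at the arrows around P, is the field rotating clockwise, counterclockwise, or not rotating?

clockwise

Near P at (2.8, 1.9) the arrows circulate clockwise. The curl (z-component) there is about -3; negative curl means clockwise rotation.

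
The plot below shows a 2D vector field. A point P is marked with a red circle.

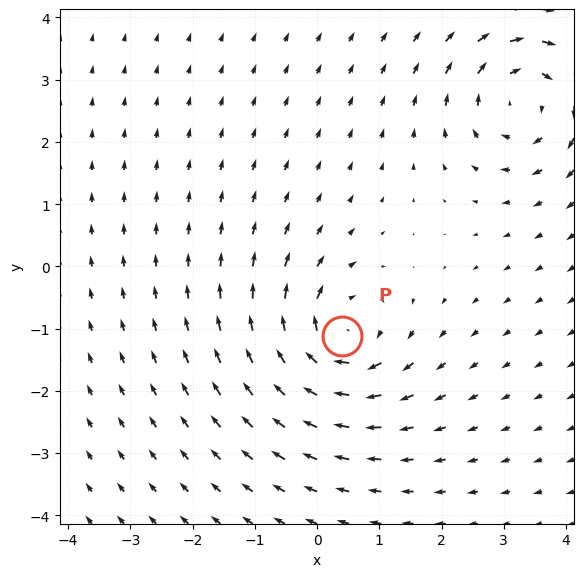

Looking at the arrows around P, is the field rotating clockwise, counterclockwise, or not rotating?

Near P at (0.4, -1.1) the arrows circulate clockwise. The curl (z-component) there is about -5; negative curl means clockwise rotation.

clockwise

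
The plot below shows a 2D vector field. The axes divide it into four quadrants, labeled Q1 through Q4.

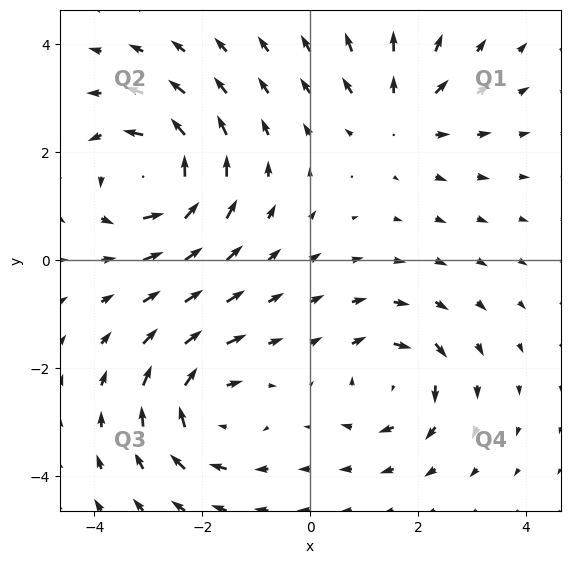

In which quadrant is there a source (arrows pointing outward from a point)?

Q1

The source sits at approximately (1.7, 2.7), which lies in quadrant Q1. The divergence there is about +4, positive as expected for a source.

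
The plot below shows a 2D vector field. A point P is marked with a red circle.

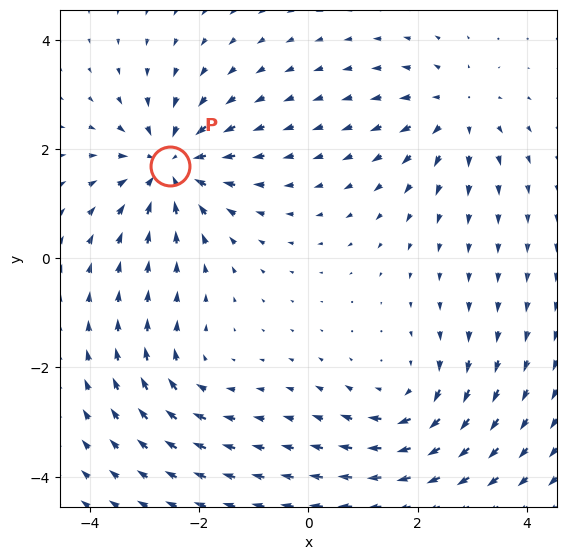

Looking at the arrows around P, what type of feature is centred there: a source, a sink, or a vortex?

At P (-2.5, 1.7) the arrows converge inward. Divergence about -5, curl ≈0 — negative divergence with near-zero curl is a sink.

sink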